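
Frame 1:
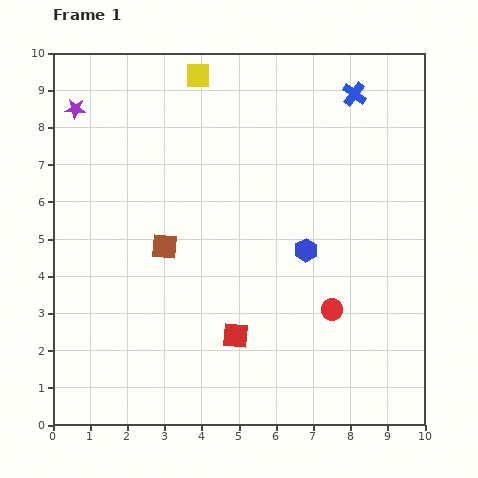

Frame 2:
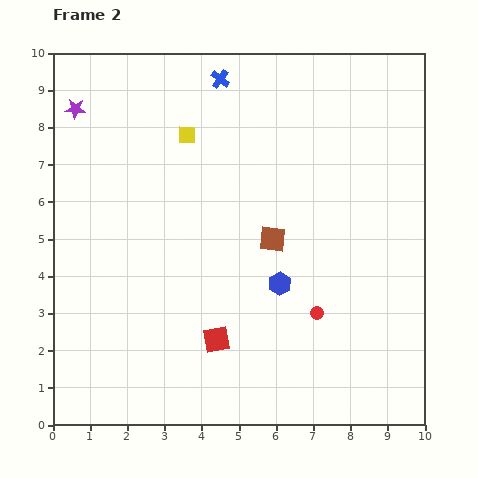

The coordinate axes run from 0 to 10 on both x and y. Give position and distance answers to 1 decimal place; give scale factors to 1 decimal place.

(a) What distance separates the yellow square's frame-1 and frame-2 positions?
1.6

The yellow square moved from (3.9, 9.4) to (3.6, 7.8), a distance of √(0.3² + 1.6²) ≈ 1.6.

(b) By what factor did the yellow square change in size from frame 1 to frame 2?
0.7×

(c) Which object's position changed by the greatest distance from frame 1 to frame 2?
the blue cross

(moved 3.6; next 2.9)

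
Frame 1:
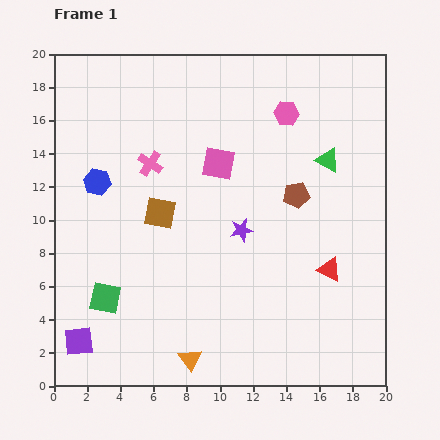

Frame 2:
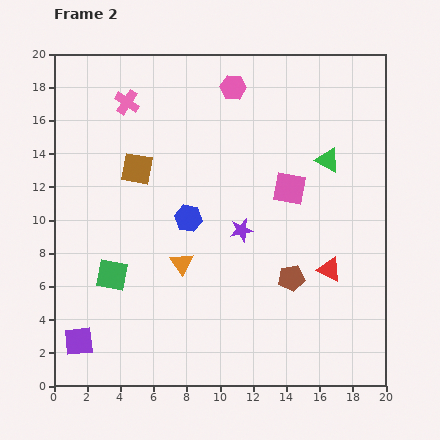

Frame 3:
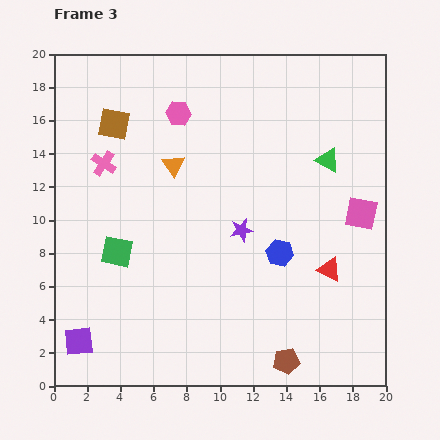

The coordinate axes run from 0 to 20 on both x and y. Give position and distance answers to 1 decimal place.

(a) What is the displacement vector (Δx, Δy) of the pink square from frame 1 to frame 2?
(4.3, -1.5)

The pink square was at (9.9, 13.4) in frame 1 and (14.2, 11.9) in frame 2.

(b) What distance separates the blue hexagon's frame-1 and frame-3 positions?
11.8

The blue hexagon moved from (2.6, 12.3) to (13.6, 8.0), a distance of √(11.0² + 4.3²) ≈ 11.8.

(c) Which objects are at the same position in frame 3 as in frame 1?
the purple square, the green triangle, the purple star, the red triangle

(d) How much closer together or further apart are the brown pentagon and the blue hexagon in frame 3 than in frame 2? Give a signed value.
-0.7

Distance in frame 2: 7.2. Distance in frame 3: 6.5.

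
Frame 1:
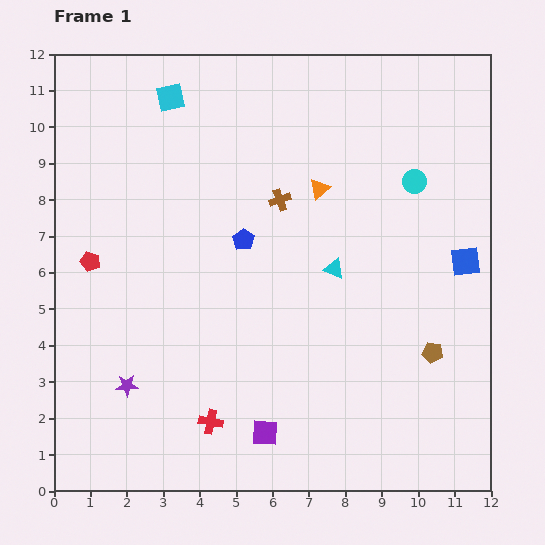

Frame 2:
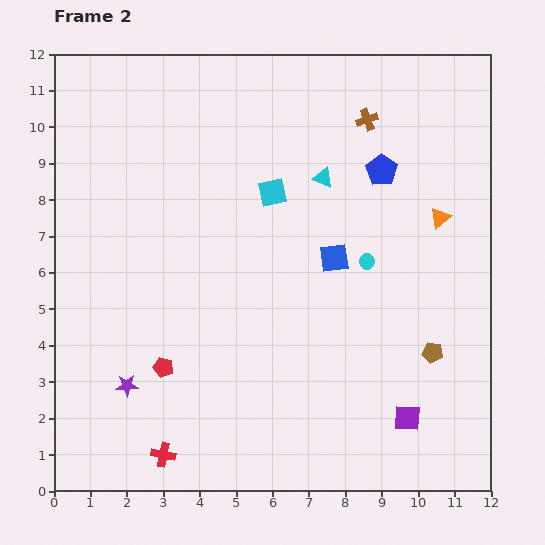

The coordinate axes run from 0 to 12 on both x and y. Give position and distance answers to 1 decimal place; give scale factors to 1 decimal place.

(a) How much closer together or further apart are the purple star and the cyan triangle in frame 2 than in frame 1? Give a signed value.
+1.4

Distance in frame 1: 6.5. Distance in frame 2: 7.9.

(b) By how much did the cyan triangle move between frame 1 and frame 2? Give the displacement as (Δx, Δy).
(-0.3, 2.5)

The cyan triangle was at (7.7, 6.1) in frame 1 and (7.4, 8.6) in frame 2.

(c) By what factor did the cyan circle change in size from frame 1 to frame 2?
0.7×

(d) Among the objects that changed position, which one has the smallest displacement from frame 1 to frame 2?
the red cross

(moved 1.6)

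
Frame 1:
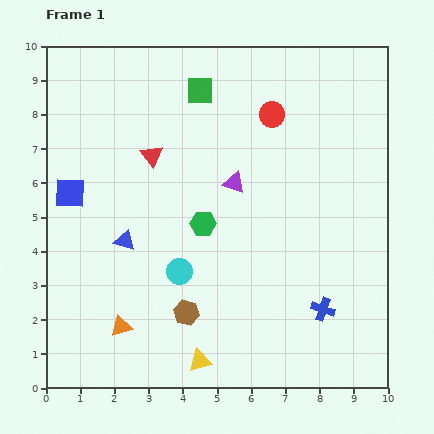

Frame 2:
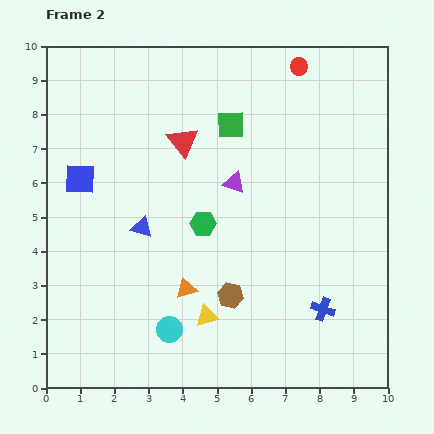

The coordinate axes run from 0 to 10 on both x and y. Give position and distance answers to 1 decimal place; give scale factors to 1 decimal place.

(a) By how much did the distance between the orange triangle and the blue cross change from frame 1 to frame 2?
-1.9

Distance in frame 1: 5.9. Distance in frame 2: 4.0.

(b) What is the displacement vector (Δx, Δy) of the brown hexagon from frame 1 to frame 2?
(1.3, 0.5)

The brown hexagon was at (4.1, 2.2) in frame 1 and (5.4, 2.7) in frame 2.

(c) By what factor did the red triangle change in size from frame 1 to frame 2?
1.3×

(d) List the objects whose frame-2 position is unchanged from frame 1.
the green hexagon, the blue cross, the purple triangle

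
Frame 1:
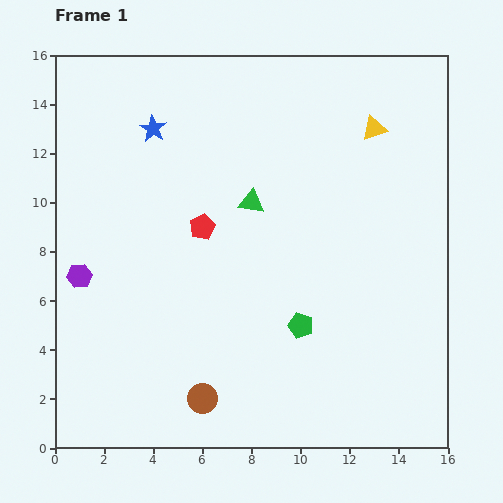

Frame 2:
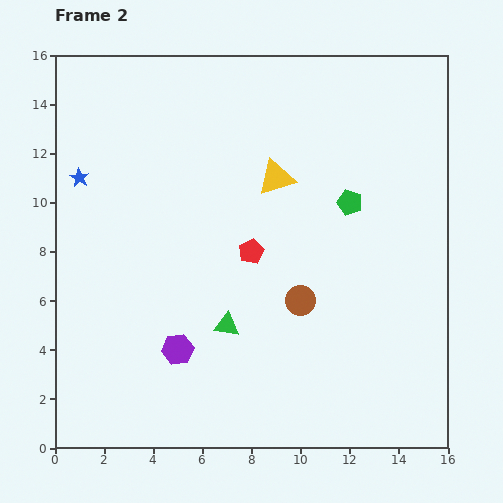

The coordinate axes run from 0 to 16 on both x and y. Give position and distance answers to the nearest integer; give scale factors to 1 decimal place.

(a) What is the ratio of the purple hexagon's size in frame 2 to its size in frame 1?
1.3×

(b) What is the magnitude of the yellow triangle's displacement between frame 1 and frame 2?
4

The yellow triangle moved from (13, 13) to (9, 11), a distance of √(4² + 2²) ≈ 4.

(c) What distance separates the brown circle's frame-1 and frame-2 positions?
6

The brown circle moved from (6, 2) to (10, 6), a distance of √(4² + 4²) ≈ 6.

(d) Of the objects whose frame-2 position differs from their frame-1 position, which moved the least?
the red pentagon

(moved 2)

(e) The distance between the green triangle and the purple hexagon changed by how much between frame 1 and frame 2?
-6

Distance in frame 1: 8. Distance in frame 2: 2.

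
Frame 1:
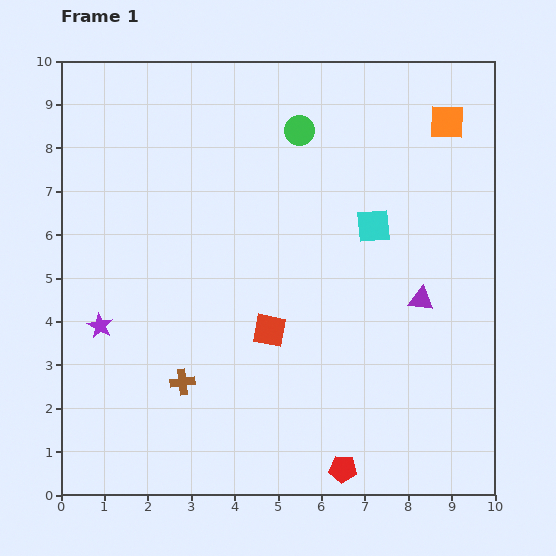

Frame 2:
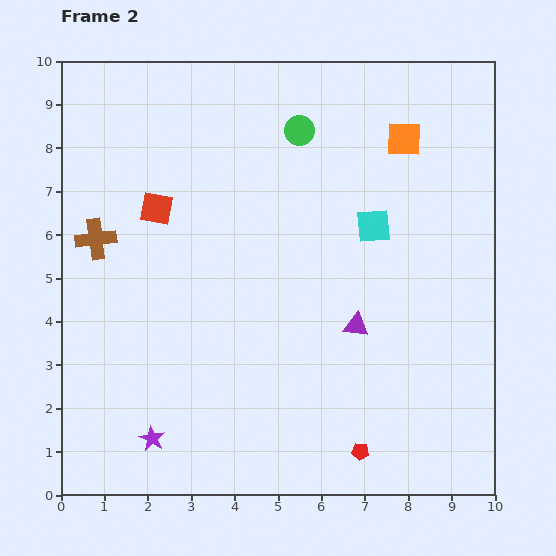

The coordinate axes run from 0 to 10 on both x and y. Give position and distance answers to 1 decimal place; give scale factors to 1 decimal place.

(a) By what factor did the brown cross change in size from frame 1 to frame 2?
1.6×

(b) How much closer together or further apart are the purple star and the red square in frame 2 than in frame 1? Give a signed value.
+1.4

Distance in frame 1: 3.9. Distance in frame 2: 5.3.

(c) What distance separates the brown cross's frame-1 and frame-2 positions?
3.9

The brown cross moved from (2.8, 2.6) to (0.8, 5.9), a distance of √(2.0² + 3.3²) ≈ 3.9.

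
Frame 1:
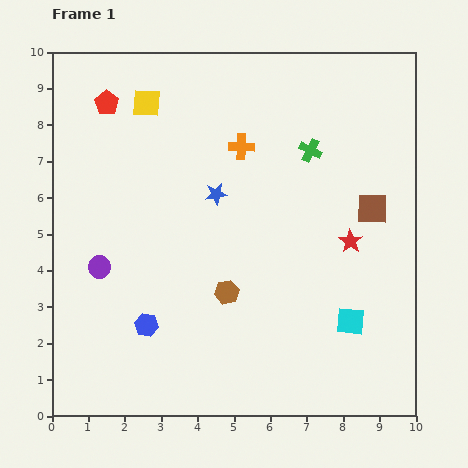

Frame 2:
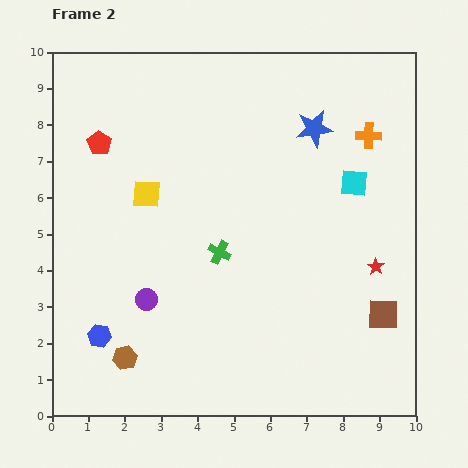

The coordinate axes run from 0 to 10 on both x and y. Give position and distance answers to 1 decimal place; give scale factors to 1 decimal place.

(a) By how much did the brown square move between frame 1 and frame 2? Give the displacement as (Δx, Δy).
(0.3, -2.9)

The brown square was at (8.8, 5.7) in frame 1 and (9.1, 2.8) in frame 2.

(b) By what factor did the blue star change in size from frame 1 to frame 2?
1.7×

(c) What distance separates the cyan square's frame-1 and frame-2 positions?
3.8

The cyan square moved from (8.2, 2.6) to (8.3, 6.4), a distance of √(0.1² + 3.8²) ≈ 3.8.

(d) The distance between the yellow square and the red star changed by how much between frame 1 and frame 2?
-0.2

Distance in frame 1: 6.8. Distance in frame 2: 6.6.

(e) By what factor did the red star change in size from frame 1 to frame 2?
0.7×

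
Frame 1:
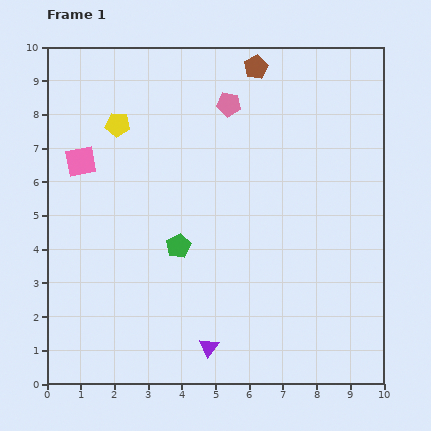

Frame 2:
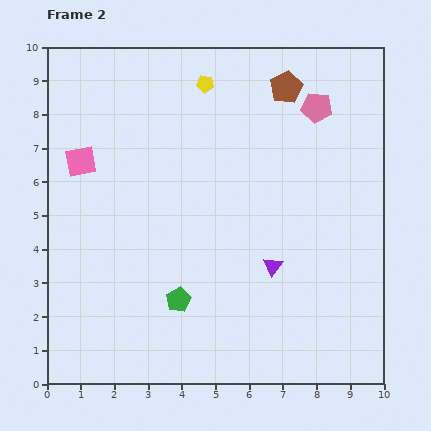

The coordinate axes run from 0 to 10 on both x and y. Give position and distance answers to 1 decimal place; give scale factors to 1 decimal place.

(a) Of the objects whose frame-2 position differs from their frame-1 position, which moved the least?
the brown pentagon

(moved 1.1)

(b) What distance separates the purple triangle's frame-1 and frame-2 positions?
3.1

The purple triangle moved from (4.8, 1.1) to (6.7, 3.5), a distance of √(1.9² + 2.4²) ≈ 3.1.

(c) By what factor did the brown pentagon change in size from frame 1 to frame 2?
1.4×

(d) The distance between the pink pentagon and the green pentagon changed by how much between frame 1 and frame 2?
+2.5

Distance in frame 1: 4.5. Distance in frame 2: 7.0.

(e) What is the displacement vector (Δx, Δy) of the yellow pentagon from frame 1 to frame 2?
(2.6, 1.2)

The yellow pentagon was at (2.1, 7.7) in frame 1 and (4.7, 8.9) in frame 2.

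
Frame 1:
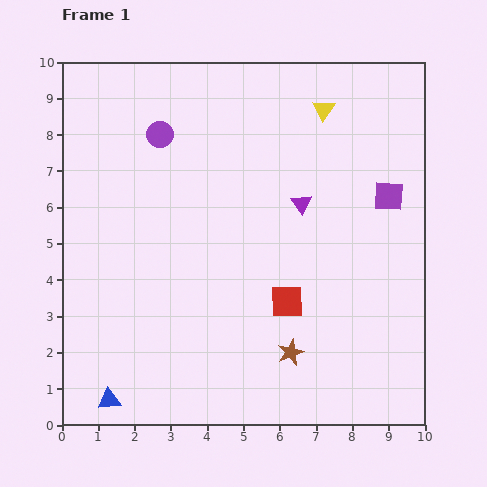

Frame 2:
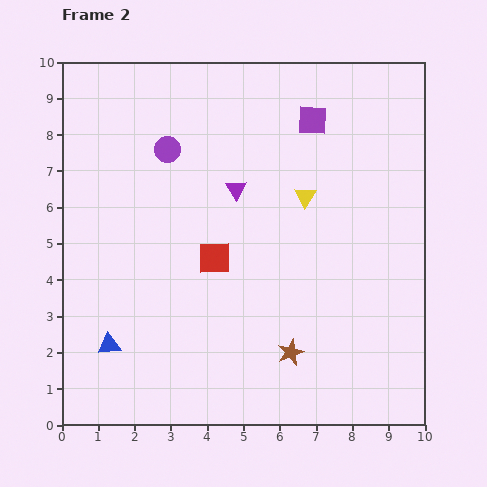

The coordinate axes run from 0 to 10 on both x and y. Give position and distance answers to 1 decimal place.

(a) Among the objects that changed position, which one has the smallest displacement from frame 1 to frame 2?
the purple circle

(moved 0.4)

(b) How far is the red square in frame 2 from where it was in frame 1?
2.3

The red square moved from (6.2, 3.4) to (4.2, 4.6), a distance of √(2.0² + 1.2²) ≈ 2.3.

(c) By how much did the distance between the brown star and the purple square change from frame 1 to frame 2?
+1.3

Distance in frame 1: 5.1. Distance in frame 2: 6.4.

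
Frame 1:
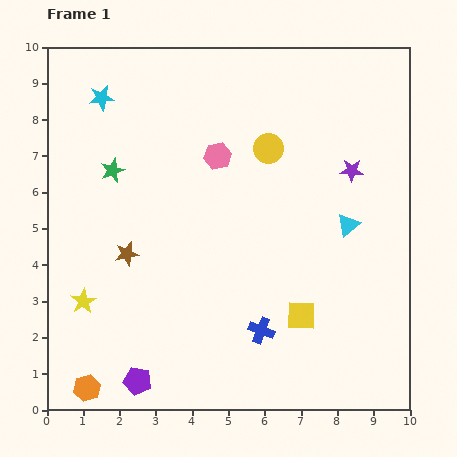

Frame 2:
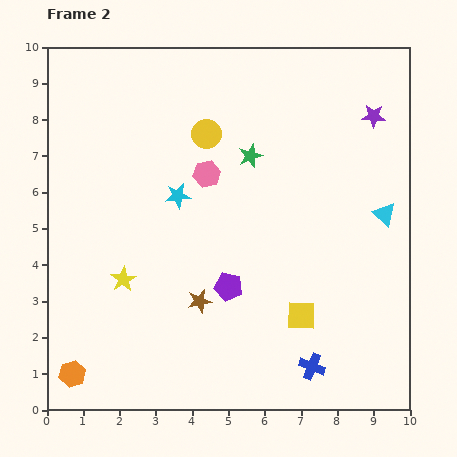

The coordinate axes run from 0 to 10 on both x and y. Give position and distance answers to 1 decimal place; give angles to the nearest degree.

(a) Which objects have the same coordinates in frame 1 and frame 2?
the yellow square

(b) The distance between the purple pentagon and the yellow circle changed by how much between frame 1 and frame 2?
-3.1

Distance in frame 1: 7.3. Distance in frame 2: 4.2.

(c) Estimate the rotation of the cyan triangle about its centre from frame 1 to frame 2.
37° counter-clockwise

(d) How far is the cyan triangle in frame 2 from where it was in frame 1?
1.0

The cyan triangle moved from (8.3, 5.1) to (9.3, 5.4), a distance of √(1.0² + 0.3²) ≈ 1.0.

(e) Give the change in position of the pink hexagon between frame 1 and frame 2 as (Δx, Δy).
(-0.3, -0.5)

The pink hexagon was at (4.7, 7.0) in frame 1 and (4.4, 6.5) in frame 2.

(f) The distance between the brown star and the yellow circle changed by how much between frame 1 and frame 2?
-0.3

Distance in frame 1: 4.9. Distance in frame 2: 4.6.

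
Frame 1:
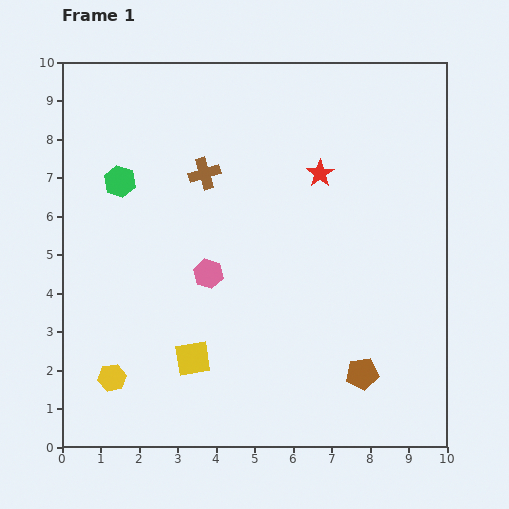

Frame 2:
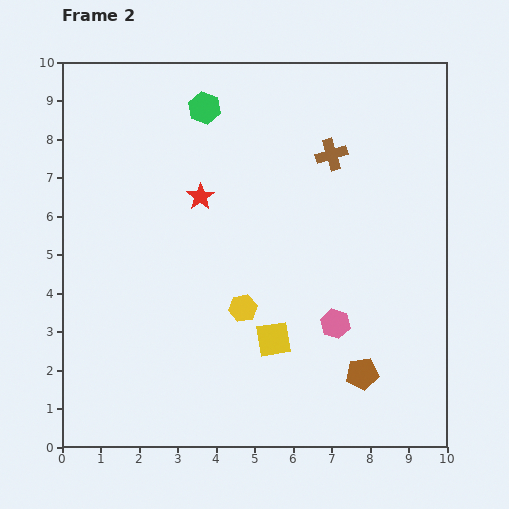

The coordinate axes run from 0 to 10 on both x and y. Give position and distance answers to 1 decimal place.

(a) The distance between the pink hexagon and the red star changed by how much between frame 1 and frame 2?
+0.9

Distance in frame 1: 3.9. Distance in frame 2: 4.8.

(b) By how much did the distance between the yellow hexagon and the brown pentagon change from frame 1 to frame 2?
-3.0

Distance in frame 1: 6.5. Distance in frame 2: 3.5.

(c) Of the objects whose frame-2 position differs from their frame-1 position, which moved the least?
the yellow square

(moved 2.2)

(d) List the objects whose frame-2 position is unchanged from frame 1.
the brown pentagon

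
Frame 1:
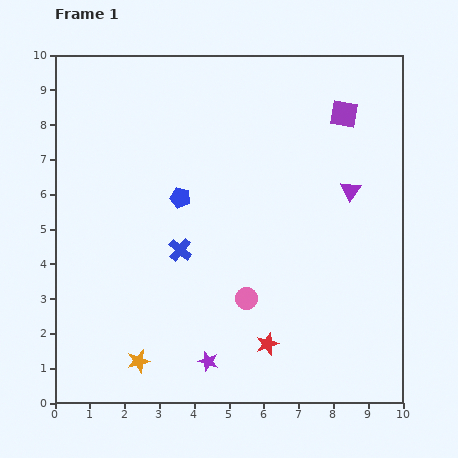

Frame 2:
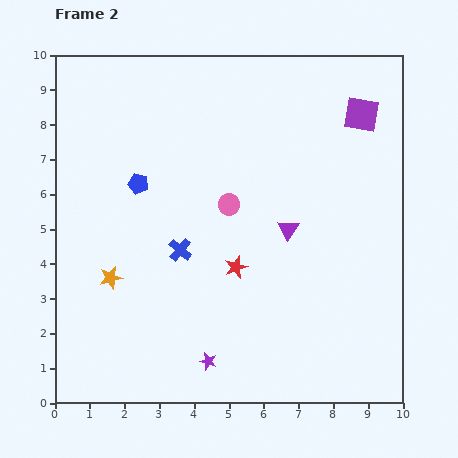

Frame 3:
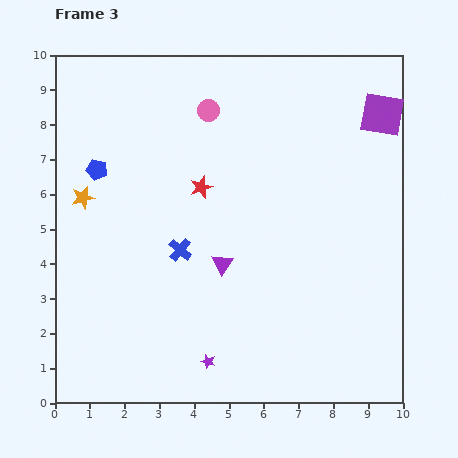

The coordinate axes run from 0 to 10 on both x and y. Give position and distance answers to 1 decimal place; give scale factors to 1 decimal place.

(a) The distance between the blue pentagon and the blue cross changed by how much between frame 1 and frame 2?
+0.7

Distance in frame 1: 1.5. Distance in frame 2: 2.2.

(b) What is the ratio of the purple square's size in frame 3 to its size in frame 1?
1.6×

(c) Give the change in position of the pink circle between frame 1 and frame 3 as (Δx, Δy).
(-1.1, 5.4)

The pink circle was at (5.5, 3.0) in frame 1 and (4.4, 8.4) in frame 3.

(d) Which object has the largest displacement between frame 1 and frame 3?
the pink circle

(moved 5.5; next 5.0)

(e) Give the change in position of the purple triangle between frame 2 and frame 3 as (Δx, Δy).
(-1.9, -1.0)

The purple triangle was at (6.7, 5.0) in frame 2 and (4.8, 4.0) in frame 3.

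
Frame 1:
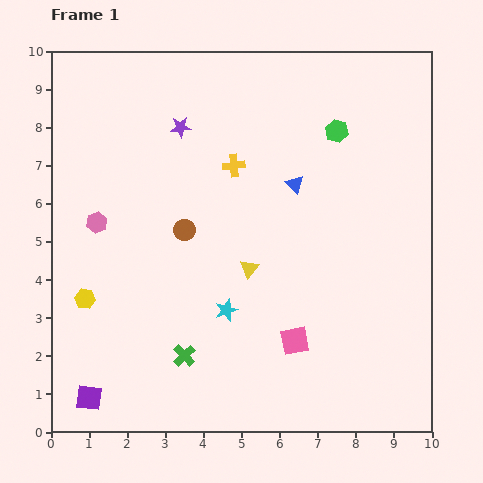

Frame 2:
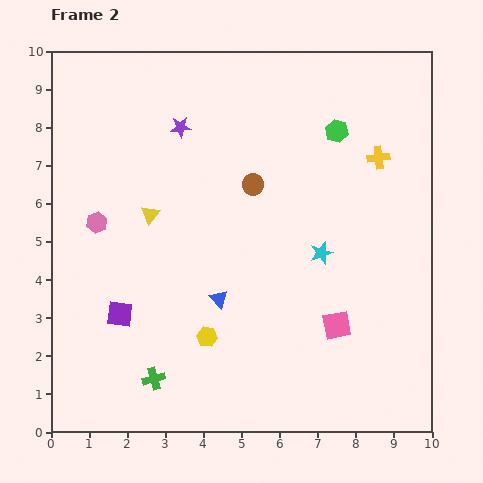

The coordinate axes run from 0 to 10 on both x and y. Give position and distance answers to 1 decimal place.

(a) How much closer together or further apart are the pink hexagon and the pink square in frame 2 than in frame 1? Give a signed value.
+0.8

Distance in frame 1: 6.1. Distance in frame 2: 6.9.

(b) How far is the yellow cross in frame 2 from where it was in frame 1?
3.8

The yellow cross moved from (4.8, 7.0) to (8.6, 7.2), a distance of √(3.8² + 0.2²) ≈ 3.8.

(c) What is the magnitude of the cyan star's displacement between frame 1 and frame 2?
2.9

The cyan star moved from (4.6, 3.2) to (7.1, 4.7), a distance of √(2.5² + 1.5²) ≈ 2.9.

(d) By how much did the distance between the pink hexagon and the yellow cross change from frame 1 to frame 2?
+3.7

Distance in frame 1: 3.9. Distance in frame 2: 7.6.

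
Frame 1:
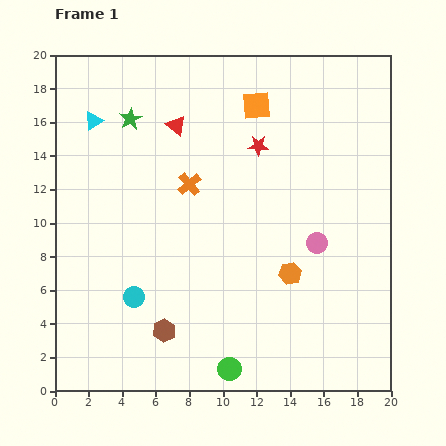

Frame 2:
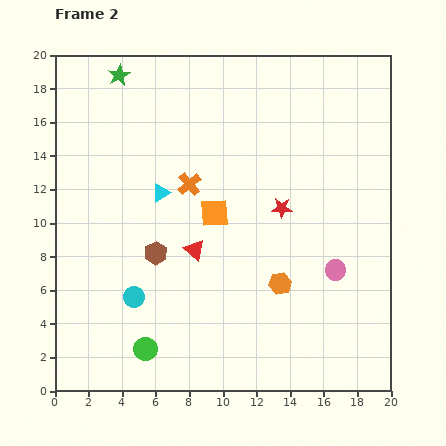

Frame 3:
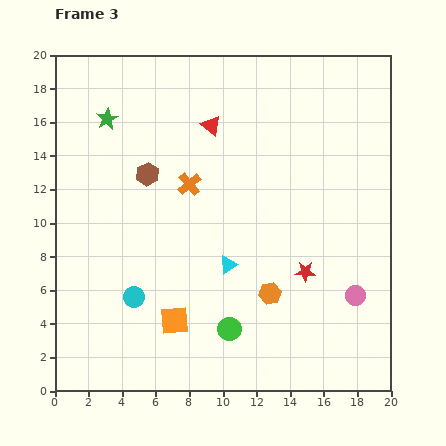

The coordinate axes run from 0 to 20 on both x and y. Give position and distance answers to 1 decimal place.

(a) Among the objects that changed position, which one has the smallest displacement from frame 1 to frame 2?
the orange hexagon

(moved 0.8)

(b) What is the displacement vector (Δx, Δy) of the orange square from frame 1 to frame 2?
(-2.5, -6.4)

The orange square was at (12.0, 17.0) in frame 1 and (9.5, 10.6) in frame 2.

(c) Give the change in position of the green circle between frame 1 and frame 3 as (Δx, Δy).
(0.0, 2.4)

The green circle was at (10.4, 1.3) in frame 1 and (10.4, 3.7) in frame 3.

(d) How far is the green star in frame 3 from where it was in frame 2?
2.7

The green star moved from (3.8, 18.8) to (3.1, 16.2), a distance of √(0.7² + 2.6²) ≈ 2.7.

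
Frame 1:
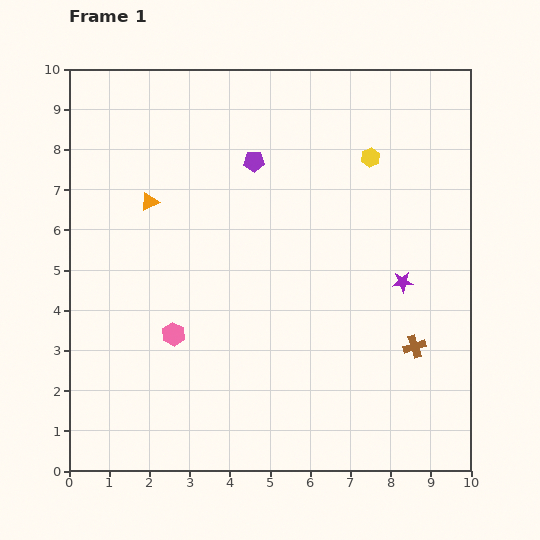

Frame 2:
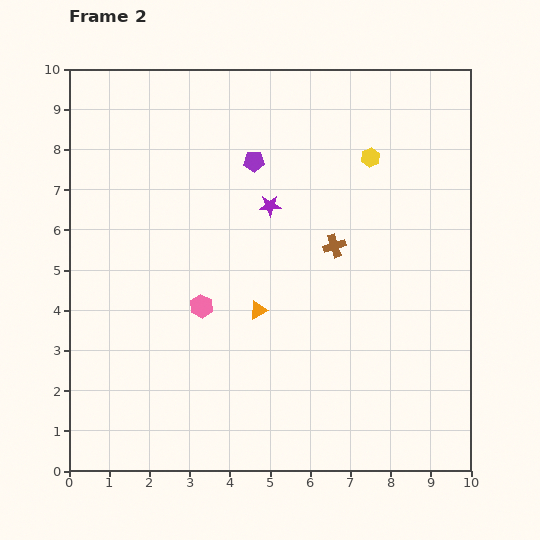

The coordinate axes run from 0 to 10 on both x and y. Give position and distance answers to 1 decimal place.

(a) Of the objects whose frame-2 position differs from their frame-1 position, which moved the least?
the pink hexagon

(moved 1.0)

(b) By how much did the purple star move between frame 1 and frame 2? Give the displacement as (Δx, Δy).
(-3.3, 1.9)

The purple star was at (8.3, 4.7) in frame 1 and (5.0, 6.6) in frame 2.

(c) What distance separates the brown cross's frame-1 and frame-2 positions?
3.2

The brown cross moved from (8.6, 3.1) to (6.6, 5.6), a distance of √(2.0² + 2.5²) ≈ 3.2.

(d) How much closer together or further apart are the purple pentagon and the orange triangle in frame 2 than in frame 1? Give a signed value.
+0.9

Distance in frame 1: 2.8. Distance in frame 2: 3.7.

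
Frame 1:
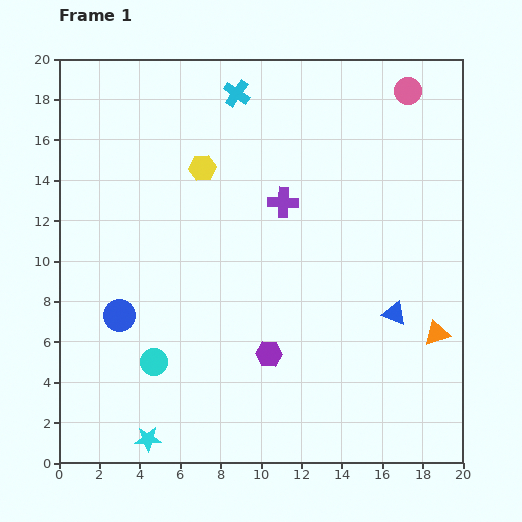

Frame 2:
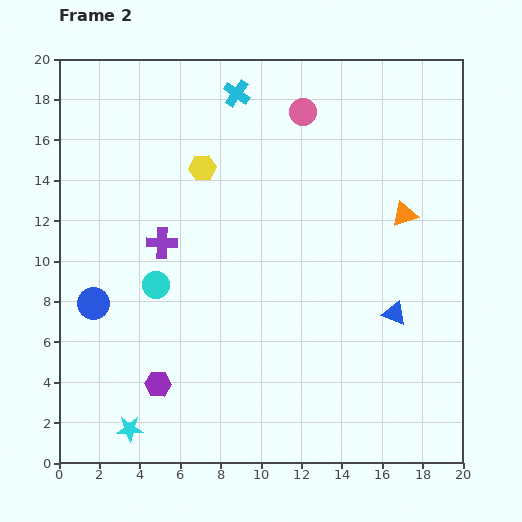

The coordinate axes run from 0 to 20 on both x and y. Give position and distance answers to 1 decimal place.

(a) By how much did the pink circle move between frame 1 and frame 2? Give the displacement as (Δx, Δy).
(-5.2, -1.0)

The pink circle was at (17.3, 18.4) in frame 1 and (12.1, 17.4) in frame 2.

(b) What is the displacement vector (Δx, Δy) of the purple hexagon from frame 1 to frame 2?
(-5.5, -1.5)

The purple hexagon was at (10.4, 5.4) in frame 1 and (4.9, 3.9) in frame 2.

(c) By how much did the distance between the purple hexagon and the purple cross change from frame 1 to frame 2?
-0.5

Distance in frame 1: 7.5. Distance in frame 2: 7.0.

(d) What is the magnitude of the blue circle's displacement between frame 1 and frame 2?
1.4

The blue circle moved from (3.0, 7.3) to (1.7, 7.9), a distance of √(1.3² + 0.6²) ≈ 1.4.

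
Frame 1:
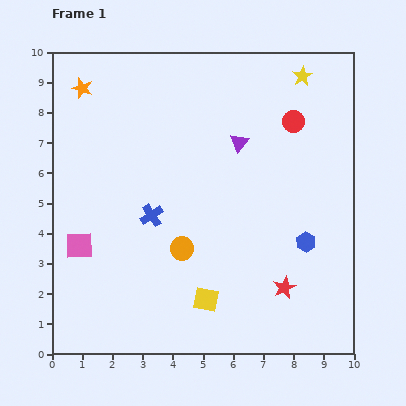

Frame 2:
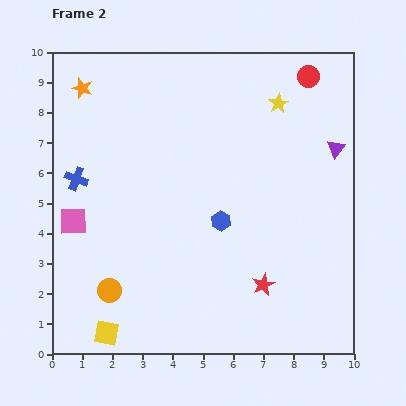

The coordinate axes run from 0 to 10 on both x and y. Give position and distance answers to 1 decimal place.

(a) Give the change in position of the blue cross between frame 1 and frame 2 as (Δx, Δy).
(-2.5, 1.2)

The blue cross was at (3.3, 4.6) in frame 1 and (0.8, 5.8) in frame 2.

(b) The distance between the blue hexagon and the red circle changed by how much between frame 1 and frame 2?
+1.6

Distance in frame 1: 4.0. Distance in frame 2: 5.6.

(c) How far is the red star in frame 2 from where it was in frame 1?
0.7

The red star moved from (7.7, 2.2) to (7.0, 2.3), a distance of √(0.7² + 0.1²) ≈ 0.7.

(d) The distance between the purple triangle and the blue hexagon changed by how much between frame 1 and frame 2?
+0.5

Distance in frame 1: 4.0. Distance in frame 2: 4.5.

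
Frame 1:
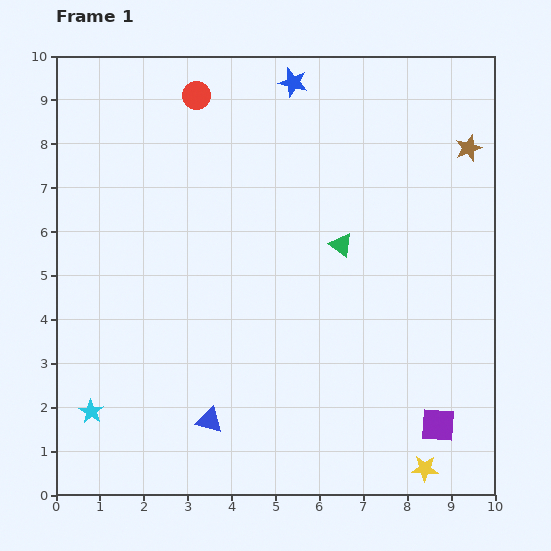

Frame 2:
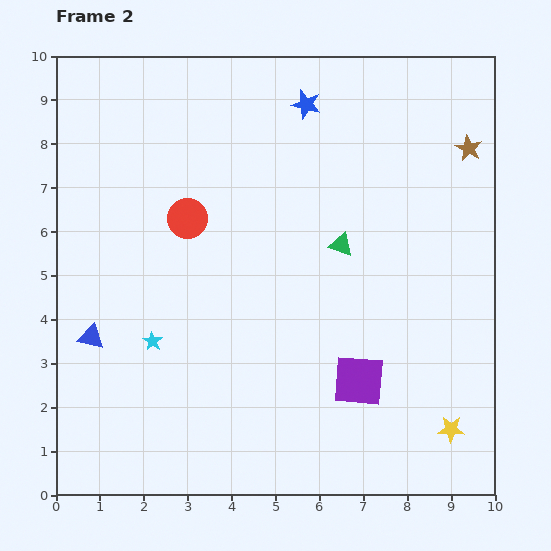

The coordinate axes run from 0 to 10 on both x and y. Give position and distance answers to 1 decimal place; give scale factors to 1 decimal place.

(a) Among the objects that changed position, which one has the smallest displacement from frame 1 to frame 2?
the blue star

(moved 0.6)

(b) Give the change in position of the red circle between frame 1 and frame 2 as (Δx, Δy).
(-0.2, -2.8)

The red circle was at (3.2, 9.1) in frame 1 and (3.0, 6.3) in frame 2.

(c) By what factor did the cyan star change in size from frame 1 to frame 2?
0.8×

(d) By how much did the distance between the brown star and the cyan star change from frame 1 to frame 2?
-2.1

Distance in frame 1: 10.5. Distance in frame 2: 8.4.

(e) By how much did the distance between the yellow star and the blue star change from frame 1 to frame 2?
-1.2

Distance in frame 1: 9.3. Distance in frame 2: 8.1.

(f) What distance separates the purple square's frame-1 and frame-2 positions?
2.1

The purple square moved from (8.7, 1.6) to (6.9, 2.6), a distance of √(1.8² + 1.0²) ≈ 2.1.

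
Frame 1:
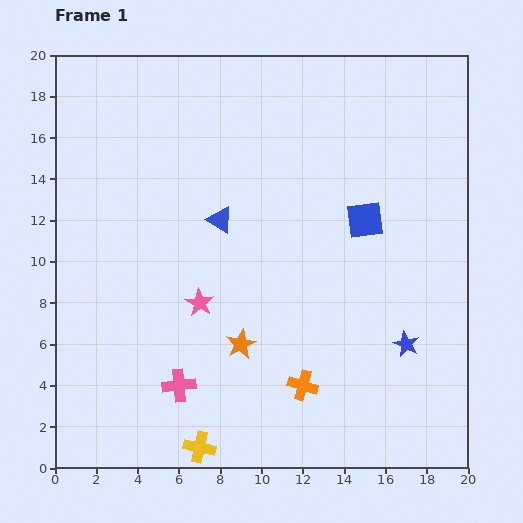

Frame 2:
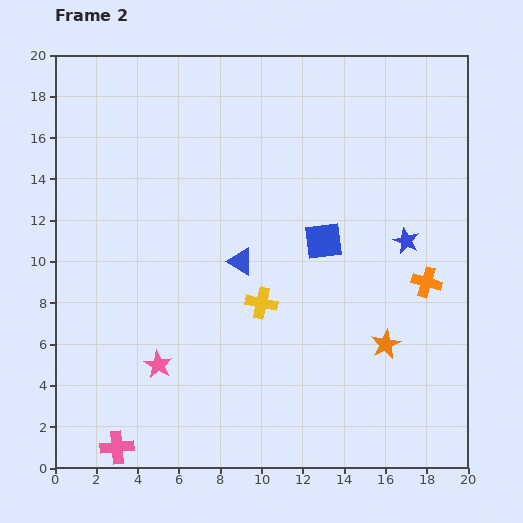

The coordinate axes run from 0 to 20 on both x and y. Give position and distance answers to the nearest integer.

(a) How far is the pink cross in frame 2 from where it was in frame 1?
4

The pink cross moved from (6, 4) to (3, 1), a distance of √(3² + 3²) ≈ 4.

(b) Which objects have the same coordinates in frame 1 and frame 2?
none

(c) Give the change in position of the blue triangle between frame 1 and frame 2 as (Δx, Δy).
(1, -2)

The blue triangle was at (8, 12) in frame 1 and (9, 10) in frame 2.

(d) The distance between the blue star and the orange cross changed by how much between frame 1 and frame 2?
-3

Distance in frame 1: 5. Distance in frame 2: 2.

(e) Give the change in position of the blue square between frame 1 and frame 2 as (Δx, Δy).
(-2, -1)

The blue square was at (15, 12) in frame 1 and (13, 11) in frame 2.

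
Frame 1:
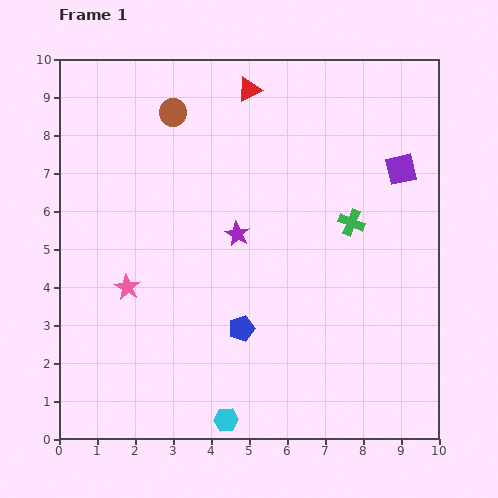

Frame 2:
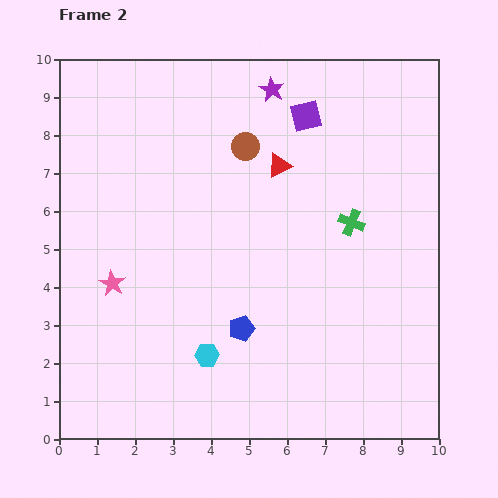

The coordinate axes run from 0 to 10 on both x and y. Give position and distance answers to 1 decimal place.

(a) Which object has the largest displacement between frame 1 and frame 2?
the purple star

(moved 3.9; next 2.9)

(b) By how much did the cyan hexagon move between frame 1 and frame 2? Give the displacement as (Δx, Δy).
(-0.5, 1.7)

The cyan hexagon was at (4.4, 0.5) in frame 1 and (3.9, 2.2) in frame 2.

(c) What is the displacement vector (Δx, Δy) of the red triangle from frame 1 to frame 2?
(0.8, -2.0)

The red triangle was at (5.0, 9.2) in frame 1 and (5.8, 7.2) in frame 2.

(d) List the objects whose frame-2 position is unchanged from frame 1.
the blue pentagon, the green cross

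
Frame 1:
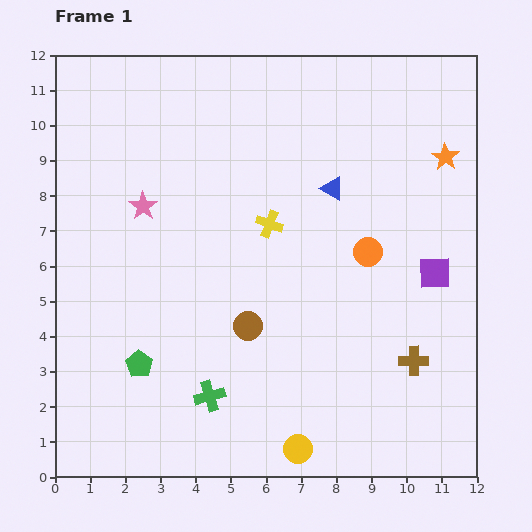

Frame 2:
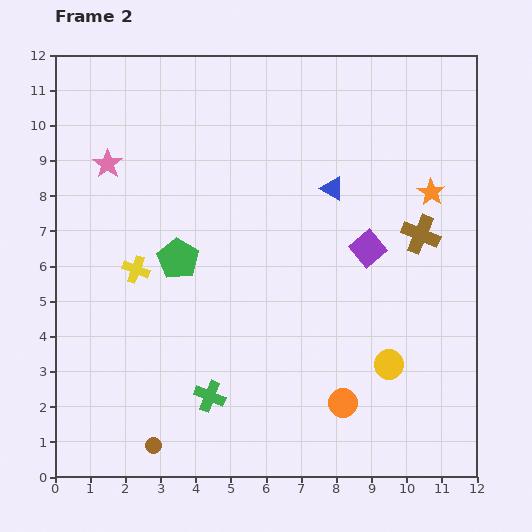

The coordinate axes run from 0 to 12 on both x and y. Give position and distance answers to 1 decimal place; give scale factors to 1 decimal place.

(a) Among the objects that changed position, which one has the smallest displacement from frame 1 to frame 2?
the orange star

(moved 1.1)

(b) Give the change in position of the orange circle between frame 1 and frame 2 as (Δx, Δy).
(-0.7, -4.3)

The orange circle was at (8.9, 6.4) in frame 1 and (8.2, 2.1) in frame 2.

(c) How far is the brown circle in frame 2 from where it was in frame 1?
4.3

The brown circle moved from (5.5, 4.3) to (2.8, 0.9), a distance of √(2.7² + 3.4²) ≈ 4.3.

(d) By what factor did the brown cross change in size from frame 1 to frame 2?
1.3×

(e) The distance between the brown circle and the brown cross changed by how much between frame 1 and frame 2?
+4.9

Distance in frame 1: 4.8. Distance in frame 2: 9.7.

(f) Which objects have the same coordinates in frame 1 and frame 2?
the blue triangle, the green cross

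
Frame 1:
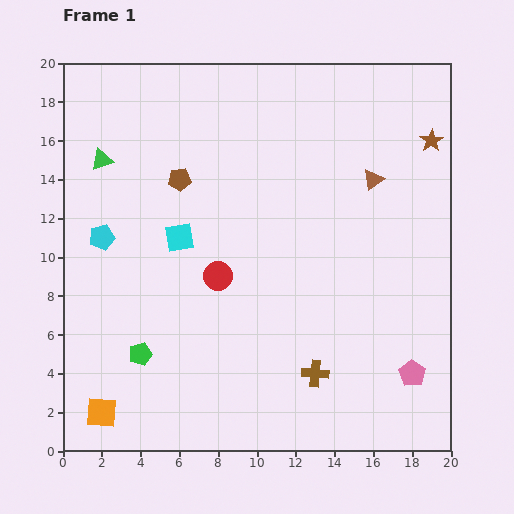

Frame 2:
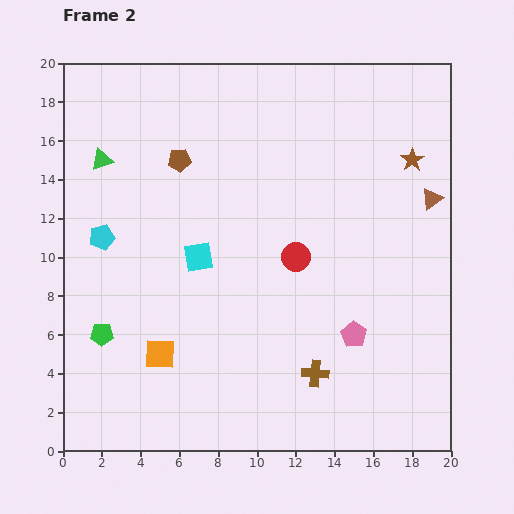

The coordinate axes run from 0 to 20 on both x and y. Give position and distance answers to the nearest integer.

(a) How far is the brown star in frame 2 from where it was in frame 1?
1

The brown star moved from (19, 16) to (18, 15), a distance of √(1² + 1²) ≈ 1.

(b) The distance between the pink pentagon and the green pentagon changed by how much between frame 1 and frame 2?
-1

Distance in frame 1: 14. Distance in frame 2: 13.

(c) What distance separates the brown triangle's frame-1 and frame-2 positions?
3

The brown triangle moved from (16, 14) to (19, 13), a distance of √(3² + 1²) ≈ 3.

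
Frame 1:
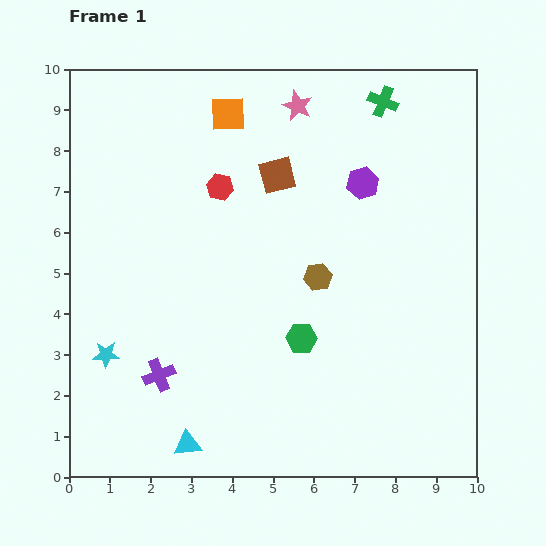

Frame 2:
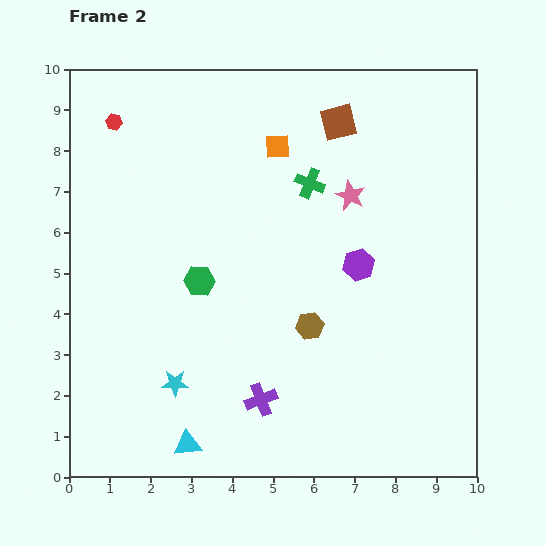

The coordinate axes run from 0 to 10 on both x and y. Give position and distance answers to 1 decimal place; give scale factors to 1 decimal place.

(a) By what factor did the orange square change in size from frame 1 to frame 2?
0.7×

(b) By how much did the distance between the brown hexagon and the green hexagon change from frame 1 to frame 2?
+1.3

Distance in frame 1: 1.6. Distance in frame 2: 2.9.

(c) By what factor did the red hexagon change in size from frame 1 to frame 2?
0.6×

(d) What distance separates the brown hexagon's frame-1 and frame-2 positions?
1.2

The brown hexagon moved from (6.1, 4.9) to (5.9, 3.7), a distance of √(0.2² + 1.2²) ≈ 1.2.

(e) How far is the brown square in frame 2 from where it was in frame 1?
2.0

The brown square moved from (5.1, 7.4) to (6.6, 8.7), a distance of √(1.5² + 1.3²) ≈ 2.0.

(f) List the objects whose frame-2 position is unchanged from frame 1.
the cyan triangle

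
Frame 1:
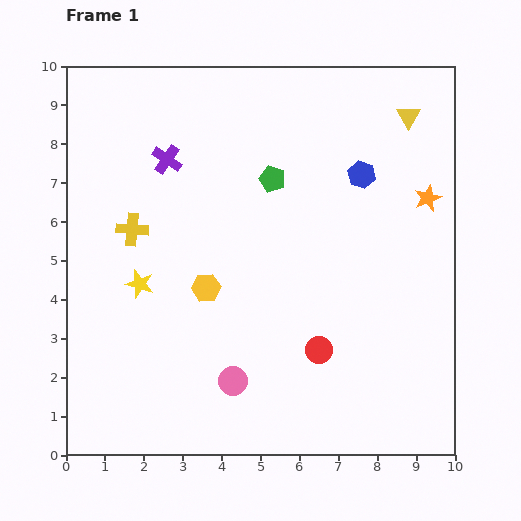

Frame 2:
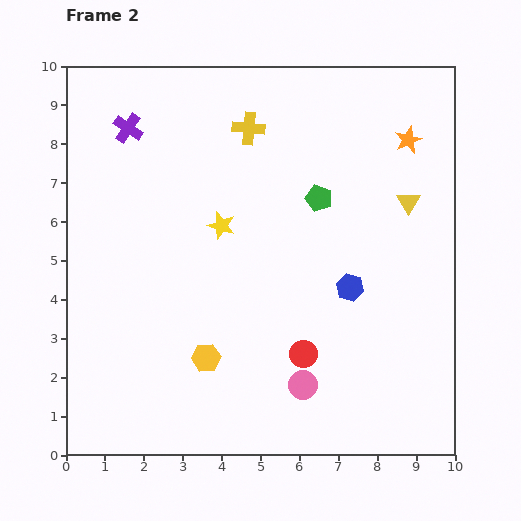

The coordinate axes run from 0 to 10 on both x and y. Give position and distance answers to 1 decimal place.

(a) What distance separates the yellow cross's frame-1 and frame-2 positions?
4.0

The yellow cross moved from (1.7, 5.8) to (4.7, 8.4), a distance of √(3.0² + 2.6²) ≈ 4.0.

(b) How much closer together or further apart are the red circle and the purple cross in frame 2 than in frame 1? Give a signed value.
+1.0

Distance in frame 1: 6.3. Distance in frame 2: 7.3.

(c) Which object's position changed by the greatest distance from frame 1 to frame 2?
the yellow cross

(moved 4.0; next 2.9)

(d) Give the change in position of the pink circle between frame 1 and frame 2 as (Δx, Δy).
(1.8, -0.1)

The pink circle was at (4.3, 1.9) in frame 1 and (6.1, 1.8) in frame 2.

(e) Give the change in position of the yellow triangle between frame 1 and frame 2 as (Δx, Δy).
(0.0, -2.2)

The yellow triangle was at (8.8, 8.7) in frame 1 and (8.8, 6.5) in frame 2.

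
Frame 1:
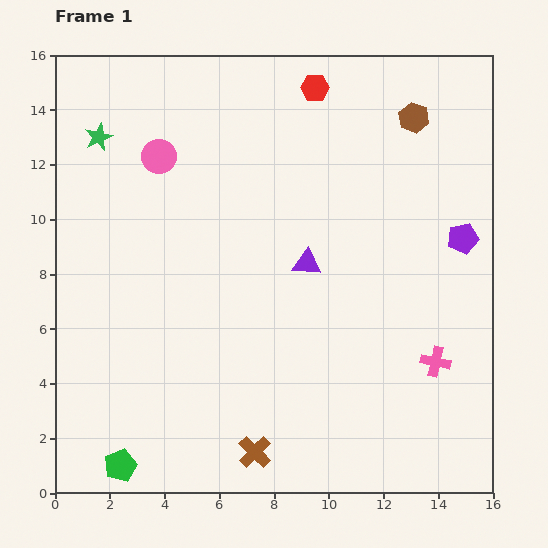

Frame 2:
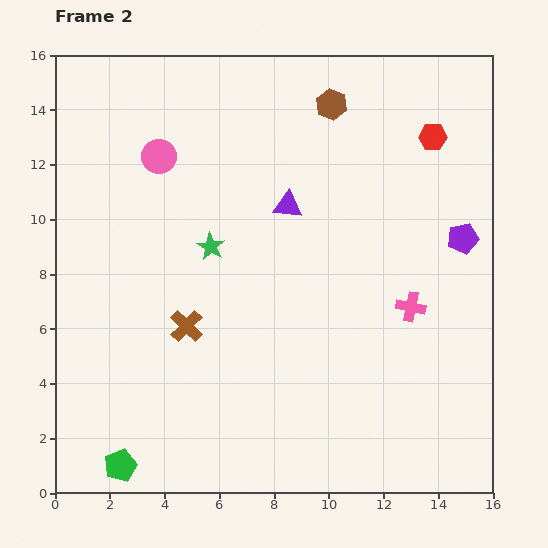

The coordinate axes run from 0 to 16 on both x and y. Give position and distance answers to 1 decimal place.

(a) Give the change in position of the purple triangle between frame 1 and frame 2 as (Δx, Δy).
(-0.7, 2.1)

The purple triangle was at (9.2, 8.4) in frame 1 and (8.5, 10.5) in frame 2.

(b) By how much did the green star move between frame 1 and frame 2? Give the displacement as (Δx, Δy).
(4.1, -4.0)

The green star was at (1.6, 13.0) in frame 1 and (5.7, 9.0) in frame 2.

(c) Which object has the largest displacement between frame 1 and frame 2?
the green star

(moved 5.7; next 5.2)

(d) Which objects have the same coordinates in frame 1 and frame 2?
the purple pentagon, the green pentagon, the pink circle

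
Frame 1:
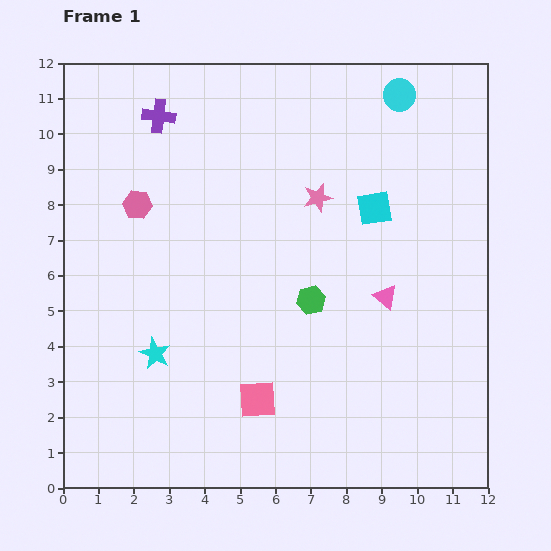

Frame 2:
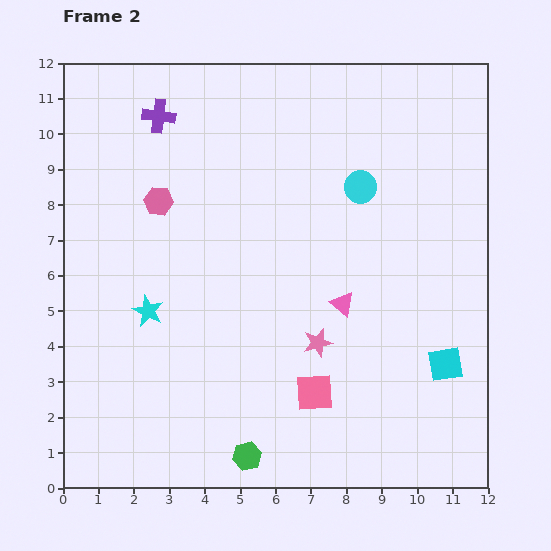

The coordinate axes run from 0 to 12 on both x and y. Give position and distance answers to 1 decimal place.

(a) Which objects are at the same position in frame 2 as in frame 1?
the purple cross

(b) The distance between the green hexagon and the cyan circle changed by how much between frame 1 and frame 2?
+1.9

Distance in frame 1: 6.3. Distance in frame 2: 8.2.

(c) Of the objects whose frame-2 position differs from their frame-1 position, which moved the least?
the pink hexagon

(moved 0.6)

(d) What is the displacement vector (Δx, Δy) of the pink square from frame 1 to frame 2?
(1.6, 0.2)

The pink square was at (5.5, 2.5) in frame 1 and (7.1, 2.7) in frame 2.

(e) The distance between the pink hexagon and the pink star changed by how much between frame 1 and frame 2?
+0.9

Distance in frame 1: 5.1. Distance in frame 2: 6.0.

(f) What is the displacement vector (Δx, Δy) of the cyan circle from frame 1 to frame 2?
(-1.1, -2.6)

The cyan circle was at (9.5, 11.1) in frame 1 and (8.4, 8.5) in frame 2.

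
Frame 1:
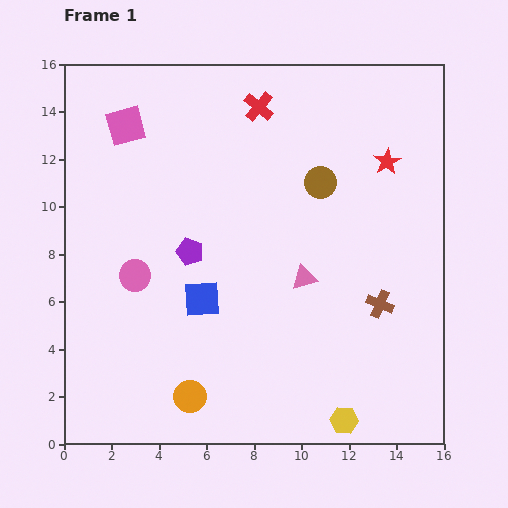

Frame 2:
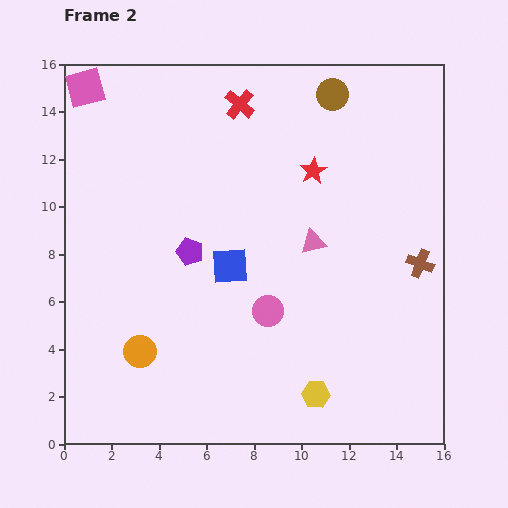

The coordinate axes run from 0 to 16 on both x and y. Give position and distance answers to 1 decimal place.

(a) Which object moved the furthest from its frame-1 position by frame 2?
the pink circle

(moved 5.8; next 3.7)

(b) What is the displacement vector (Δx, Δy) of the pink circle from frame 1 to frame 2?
(5.6, -1.5)

The pink circle was at (3.0, 7.1) in frame 1 and (8.6, 5.6) in frame 2.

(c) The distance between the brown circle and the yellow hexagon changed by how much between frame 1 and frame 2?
+2.6

Distance in frame 1: 10.0. Distance in frame 2: 12.6.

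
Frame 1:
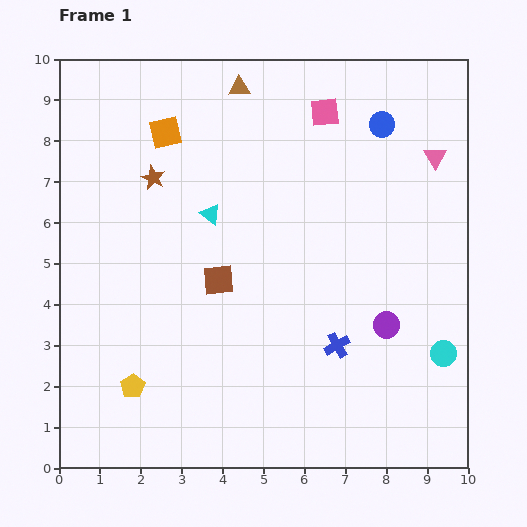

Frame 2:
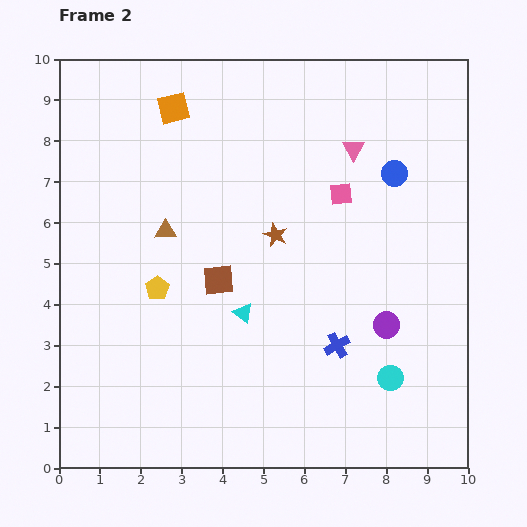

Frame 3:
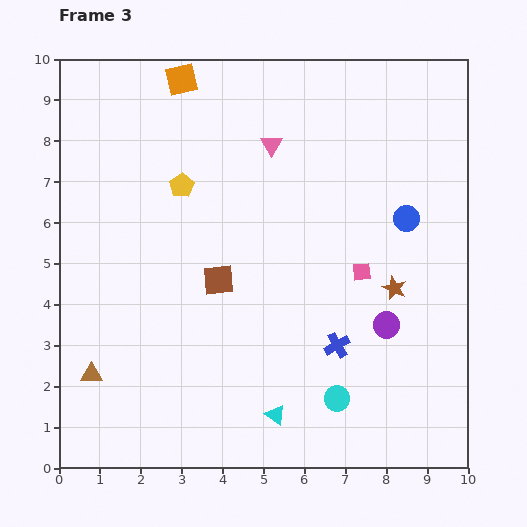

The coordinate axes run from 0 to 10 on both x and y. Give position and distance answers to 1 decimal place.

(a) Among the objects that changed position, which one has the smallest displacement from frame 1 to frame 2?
the orange square

(moved 0.6)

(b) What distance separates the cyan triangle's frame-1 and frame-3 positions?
5.2

The cyan triangle moved from (3.7, 6.2) to (5.3, 1.3), a distance of √(1.6² + 4.9²) ≈ 5.2.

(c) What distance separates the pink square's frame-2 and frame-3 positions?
2.0

The pink square moved from (6.9, 6.7) to (7.4, 4.8), a distance of √(0.5² + 1.9²) ≈ 2.0.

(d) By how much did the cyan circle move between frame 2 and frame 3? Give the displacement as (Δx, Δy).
(-1.3, -0.5)

The cyan circle was at (8.1, 2.2) in frame 2 and (6.8, 1.7) in frame 3.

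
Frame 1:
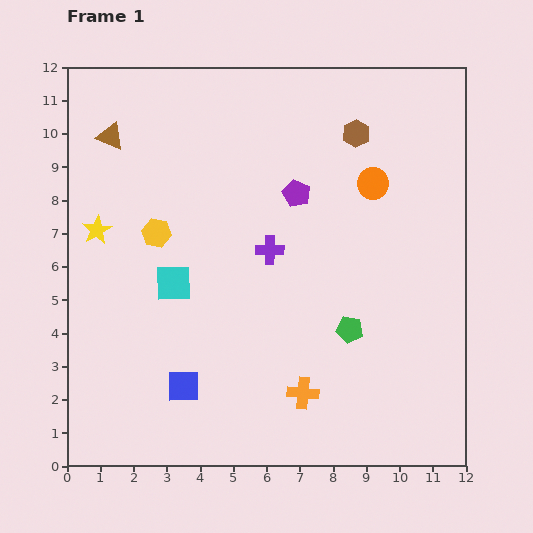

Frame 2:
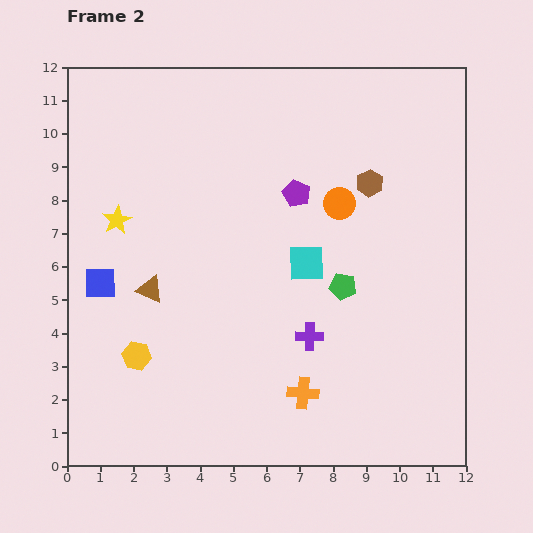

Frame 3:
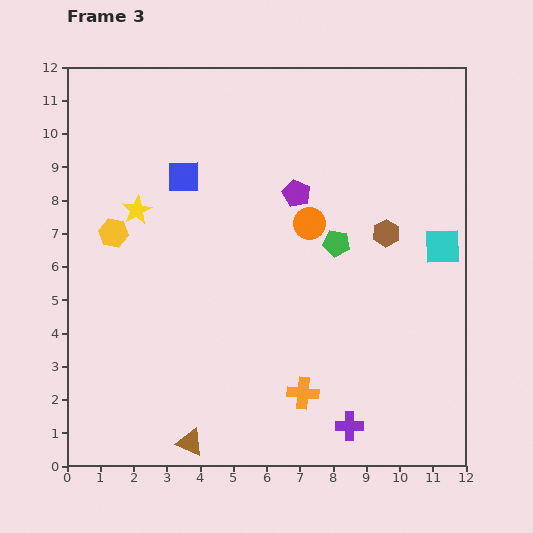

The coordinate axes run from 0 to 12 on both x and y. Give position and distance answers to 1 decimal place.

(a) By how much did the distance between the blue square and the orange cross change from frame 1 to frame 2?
+3.3

Distance in frame 1: 3.6. Distance in frame 2: 6.9.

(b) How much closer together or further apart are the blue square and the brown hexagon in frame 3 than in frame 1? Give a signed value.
-2.9

Distance in frame 1: 9.2. Distance in frame 3: 6.3.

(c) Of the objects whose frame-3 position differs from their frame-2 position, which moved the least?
the yellow star

(moved 0.7)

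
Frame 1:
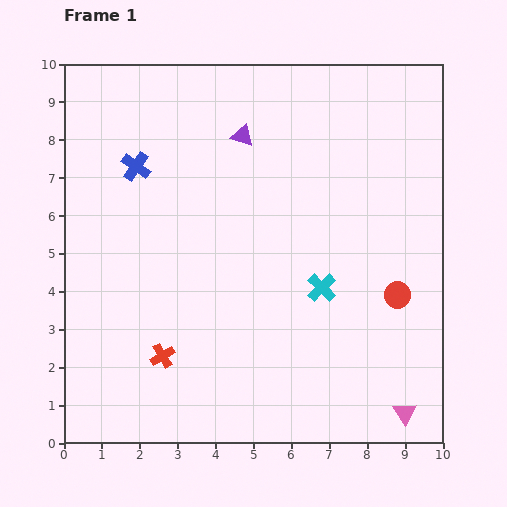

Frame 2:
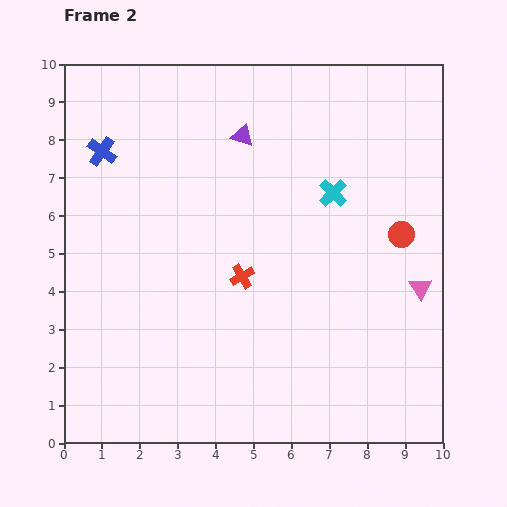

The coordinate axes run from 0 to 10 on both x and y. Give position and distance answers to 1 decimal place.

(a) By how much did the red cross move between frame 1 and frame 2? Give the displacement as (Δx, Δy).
(2.1, 2.1)

The red cross was at (2.6, 2.3) in frame 1 and (4.7, 4.4) in frame 2.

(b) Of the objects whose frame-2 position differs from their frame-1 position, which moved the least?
the blue cross

(moved 1.0)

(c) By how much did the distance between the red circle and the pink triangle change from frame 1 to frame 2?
-1.6

Distance in frame 1: 3.1. Distance in frame 2: 1.5.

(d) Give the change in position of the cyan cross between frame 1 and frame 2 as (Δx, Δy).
(0.3, 2.5)

The cyan cross was at (6.8, 4.1) in frame 1 and (7.1, 6.6) in frame 2.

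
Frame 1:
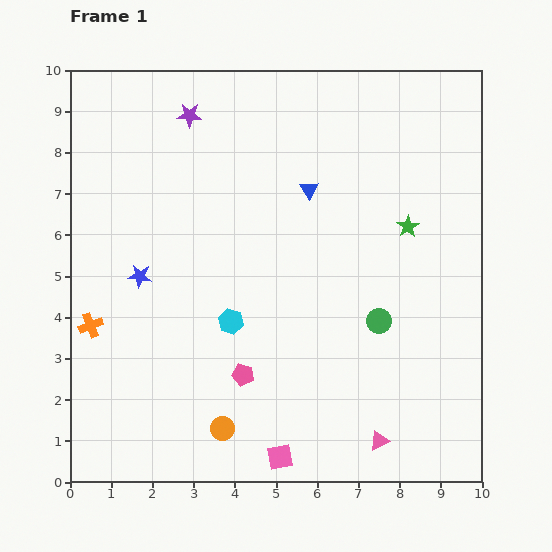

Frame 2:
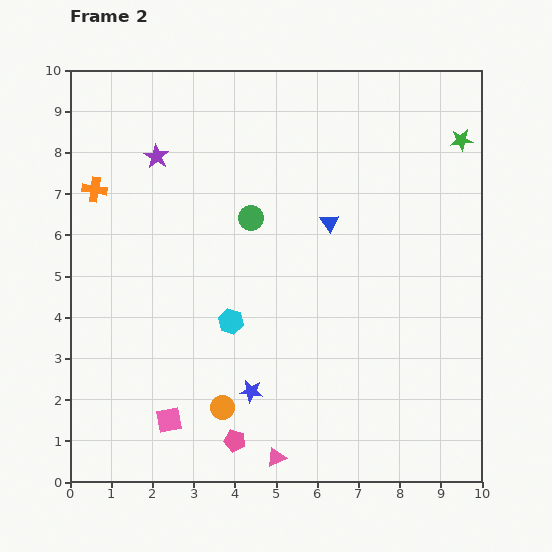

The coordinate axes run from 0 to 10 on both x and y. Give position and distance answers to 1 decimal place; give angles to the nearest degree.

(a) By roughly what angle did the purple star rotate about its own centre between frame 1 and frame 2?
29° clockwise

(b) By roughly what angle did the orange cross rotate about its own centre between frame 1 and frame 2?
29° clockwise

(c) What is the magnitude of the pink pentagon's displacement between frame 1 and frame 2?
1.6

The pink pentagon moved from (4.2, 2.6) to (4.0, 1.0), a distance of √(0.2² + 1.6²) ≈ 1.6.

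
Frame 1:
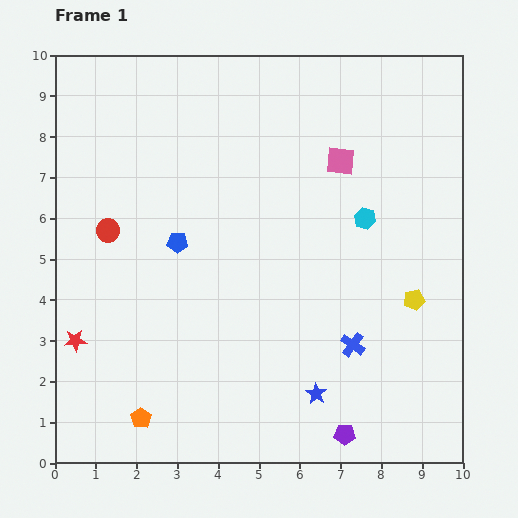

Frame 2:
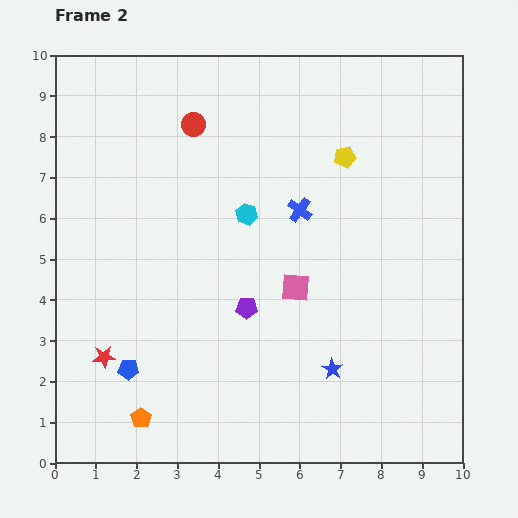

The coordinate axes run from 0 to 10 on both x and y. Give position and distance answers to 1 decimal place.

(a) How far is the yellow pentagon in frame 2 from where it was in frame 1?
3.9

The yellow pentagon moved from (8.8, 4.0) to (7.1, 7.5), a distance of √(1.7² + 3.5²) ≈ 3.9.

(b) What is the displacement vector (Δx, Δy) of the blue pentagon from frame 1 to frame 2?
(-1.2, -3.1)

The blue pentagon was at (3.0, 5.4) in frame 1 and (1.8, 2.3) in frame 2.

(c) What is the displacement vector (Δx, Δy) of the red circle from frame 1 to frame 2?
(2.1, 2.6)

The red circle was at (1.3, 5.7) in frame 1 and (3.4, 8.3) in frame 2.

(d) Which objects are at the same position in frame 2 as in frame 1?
the orange pentagon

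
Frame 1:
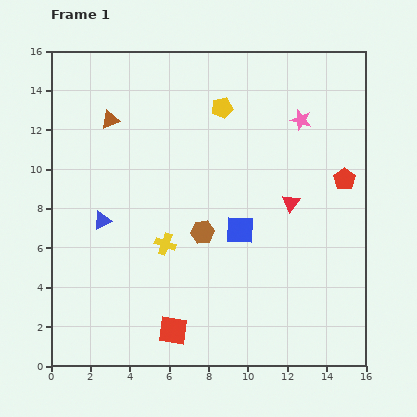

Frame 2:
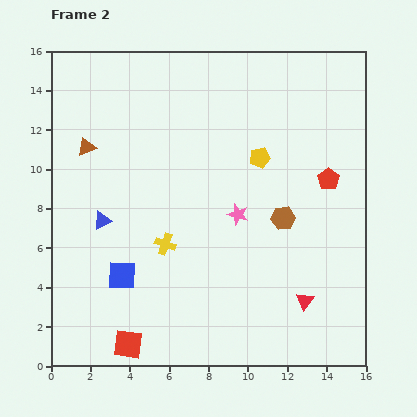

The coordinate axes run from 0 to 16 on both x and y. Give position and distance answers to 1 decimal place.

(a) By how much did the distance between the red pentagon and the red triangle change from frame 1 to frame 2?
+3.3

Distance in frame 1: 3.0. Distance in frame 2: 6.3.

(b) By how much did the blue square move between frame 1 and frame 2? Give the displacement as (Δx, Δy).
(-6.0, -2.3)

The blue square was at (9.6, 6.9) in frame 1 and (3.6, 4.6) in frame 2.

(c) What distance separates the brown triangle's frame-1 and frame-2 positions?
1.8

The brown triangle moved from (3.0, 12.5) to (1.8, 11.1), a distance of √(1.2² + 1.4²) ≈ 1.8.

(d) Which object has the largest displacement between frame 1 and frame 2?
the blue square

(moved 6.4; next 5.8)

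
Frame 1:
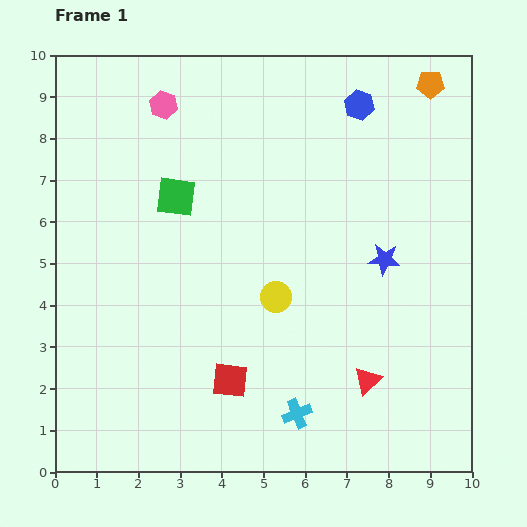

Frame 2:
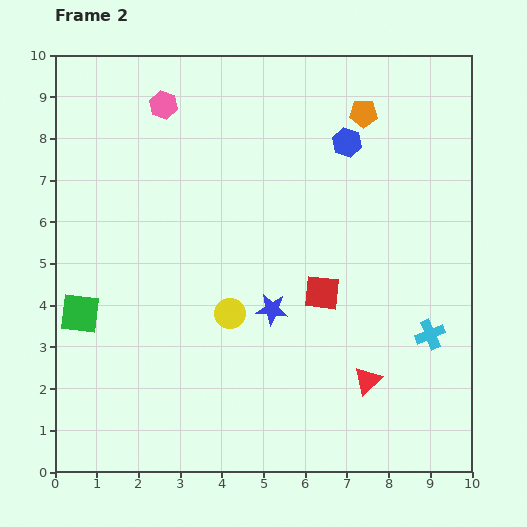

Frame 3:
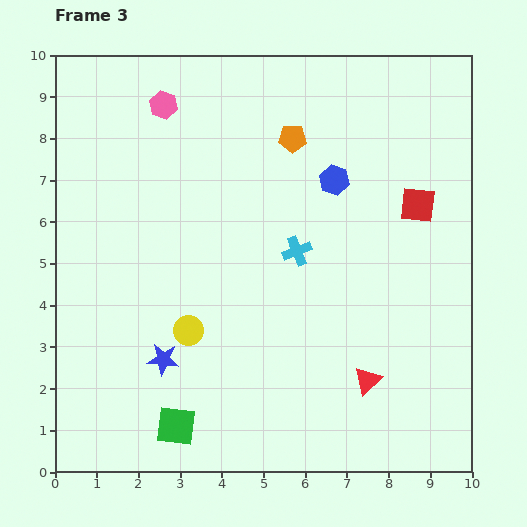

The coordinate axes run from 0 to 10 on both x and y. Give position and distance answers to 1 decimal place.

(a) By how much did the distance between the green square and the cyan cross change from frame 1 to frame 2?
+2.4

Distance in frame 1: 6.0. Distance in frame 2: 8.4.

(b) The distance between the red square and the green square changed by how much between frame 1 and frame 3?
+3.3

Distance in frame 1: 4.6. Distance in frame 3: 7.9.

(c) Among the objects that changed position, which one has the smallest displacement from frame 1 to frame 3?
the blue hexagon

(moved 1.9)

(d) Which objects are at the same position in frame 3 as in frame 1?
the pink hexagon, the red triangle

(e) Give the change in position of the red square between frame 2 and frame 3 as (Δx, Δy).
(2.3, 2.1)

The red square was at (6.4, 4.3) in frame 2 and (8.7, 6.4) in frame 3.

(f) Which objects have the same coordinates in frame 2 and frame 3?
the pink hexagon, the red triangle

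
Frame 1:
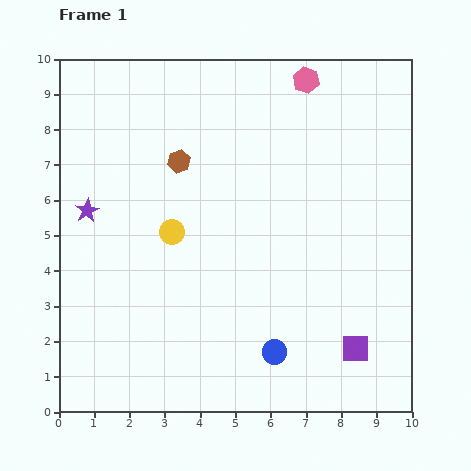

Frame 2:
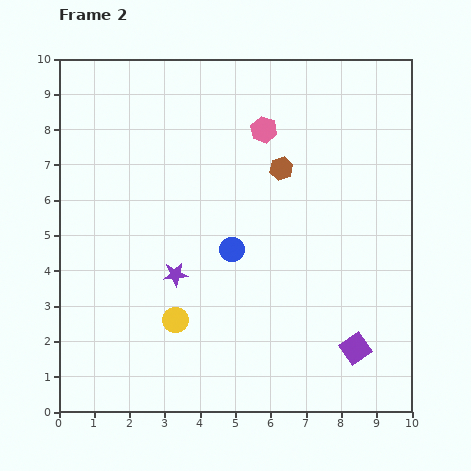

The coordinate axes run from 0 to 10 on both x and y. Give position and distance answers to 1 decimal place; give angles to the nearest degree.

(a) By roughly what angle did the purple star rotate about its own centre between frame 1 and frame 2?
23° clockwise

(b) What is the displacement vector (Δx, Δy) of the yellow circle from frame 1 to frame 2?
(0.1, -2.5)

The yellow circle was at (3.2, 5.1) in frame 1 and (3.3, 2.6) in frame 2.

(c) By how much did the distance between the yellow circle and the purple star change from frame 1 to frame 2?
-1.2

Distance in frame 1: 2.5. Distance in frame 2: 1.3.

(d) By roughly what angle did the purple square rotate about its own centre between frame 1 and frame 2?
35° counter-clockwise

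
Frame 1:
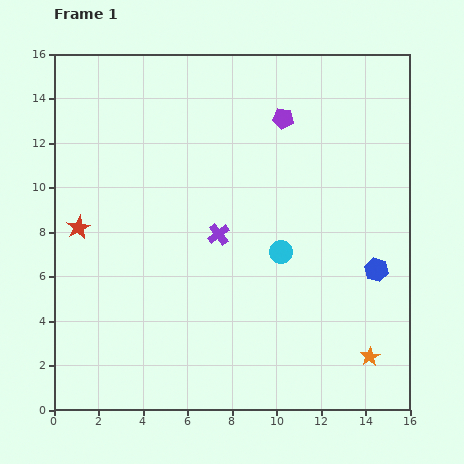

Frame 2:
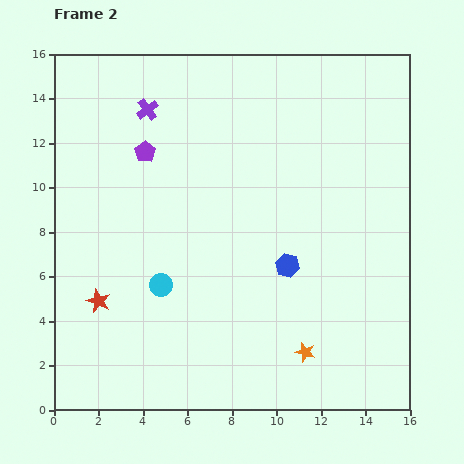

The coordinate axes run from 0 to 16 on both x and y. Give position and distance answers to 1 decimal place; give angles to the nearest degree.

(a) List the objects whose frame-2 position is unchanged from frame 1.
none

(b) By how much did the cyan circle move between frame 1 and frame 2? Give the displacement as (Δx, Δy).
(-5.4, -1.5)

The cyan circle was at (10.2, 7.1) in frame 1 and (4.8, 5.6) in frame 2.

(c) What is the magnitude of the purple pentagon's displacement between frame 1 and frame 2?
6.4

The purple pentagon moved from (10.3, 13.1) to (4.1, 11.6), a distance of √(6.2² + 1.5²) ≈ 6.4.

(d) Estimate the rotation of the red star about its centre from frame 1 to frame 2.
22° counter-clockwise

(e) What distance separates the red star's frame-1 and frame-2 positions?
3.4

The red star moved from (1.1, 8.2) to (2.0, 4.9), a distance of √(0.9² + 3.3²) ≈ 3.4.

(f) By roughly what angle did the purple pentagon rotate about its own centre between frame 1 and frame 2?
30° clockwise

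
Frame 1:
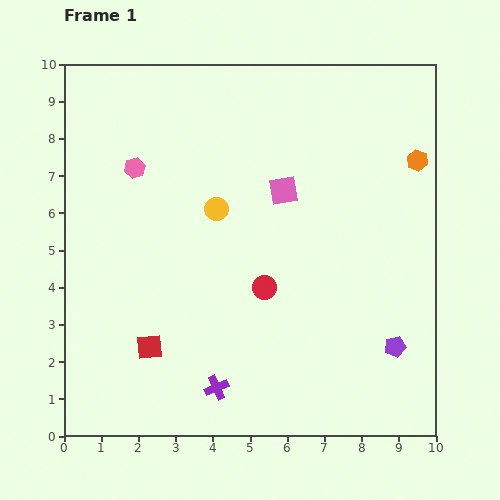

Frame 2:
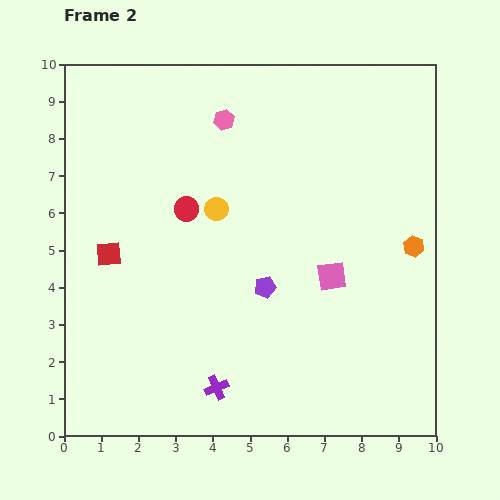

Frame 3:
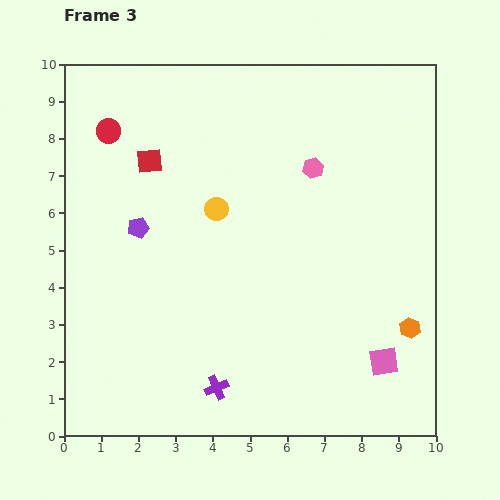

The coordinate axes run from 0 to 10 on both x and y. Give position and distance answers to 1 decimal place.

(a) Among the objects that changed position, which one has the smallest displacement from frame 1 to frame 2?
the orange hexagon

(moved 2.3)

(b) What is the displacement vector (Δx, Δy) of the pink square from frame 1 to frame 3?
(2.7, -4.6)

The pink square was at (5.9, 6.6) in frame 1 and (8.6, 2.0) in frame 3.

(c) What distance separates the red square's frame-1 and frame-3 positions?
5.0

The red square moved from (2.3, 2.4) to (2.3, 7.4), a distance of √(0.0² + 5.0²) ≈ 5.0.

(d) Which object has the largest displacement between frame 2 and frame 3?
the purple pentagon

(moved 3.8; next 3.0)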